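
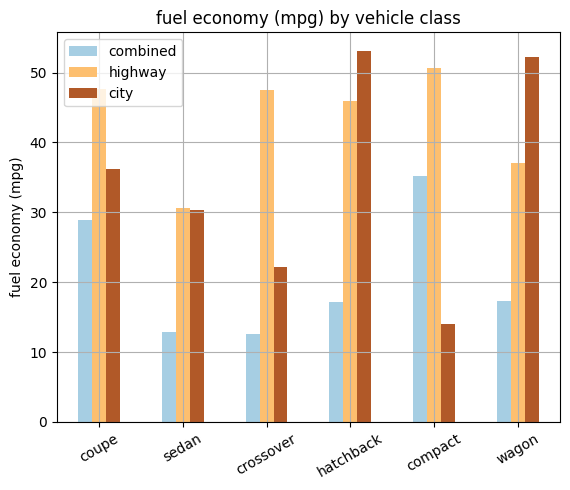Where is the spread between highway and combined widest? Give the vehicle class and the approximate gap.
crossover: highway ≈ 50, combined ≈ 15 → gap ≈ 35. Next-largest (hatchback) is only ≈ 30.

crossover, ≈ 35 mpg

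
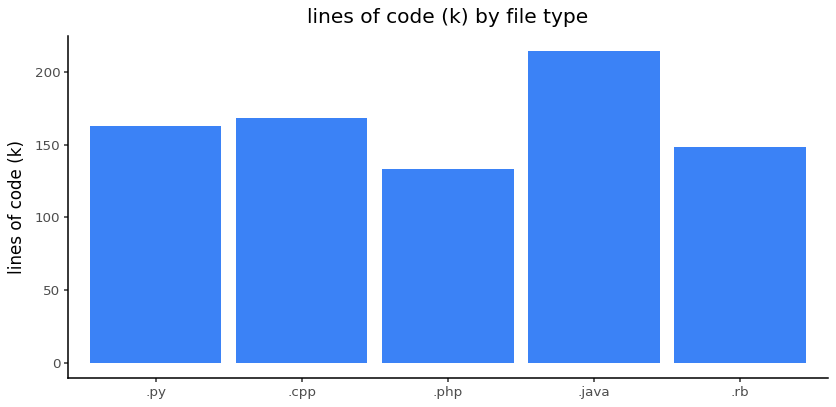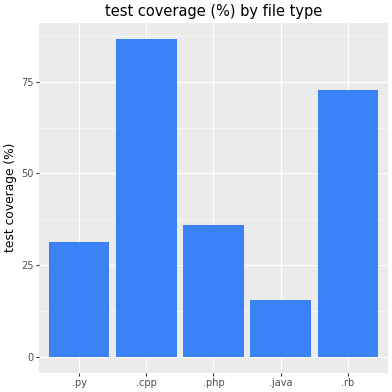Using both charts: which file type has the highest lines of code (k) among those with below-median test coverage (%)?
.java

Chart 2 median test coverage (%) ≈ 40; below-median file types: .py, .java. Among those, .java has the highest lines of code (k) (≈ 220).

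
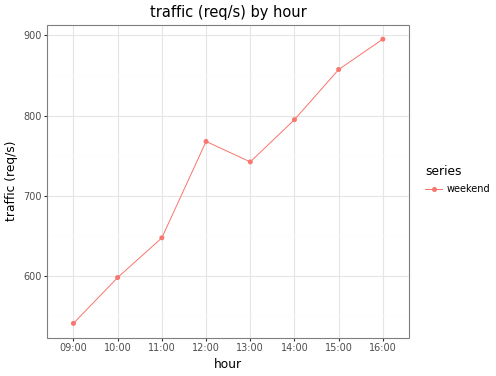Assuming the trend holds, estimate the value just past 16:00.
≈ 950

Last three: 800, 850, 900 → slope ≈ 50/step → next ≈ 950.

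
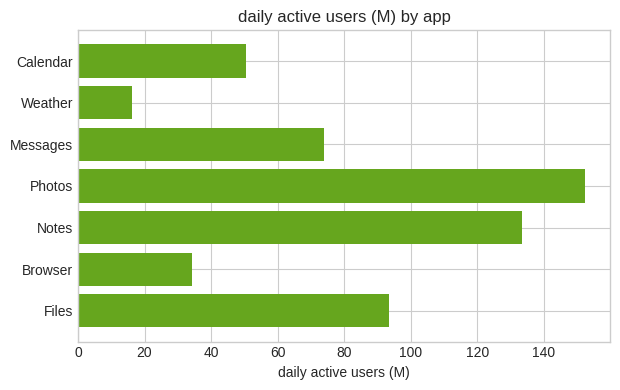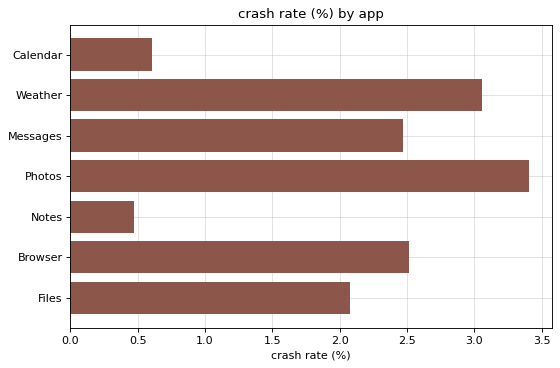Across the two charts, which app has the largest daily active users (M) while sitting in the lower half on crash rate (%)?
Chart 2 median crash rate (%) ≈ 2.5; below-median apps: Calendar, Notes, Files. Among those, Notes has the highest daily active users (M) (≈ 140).

Notes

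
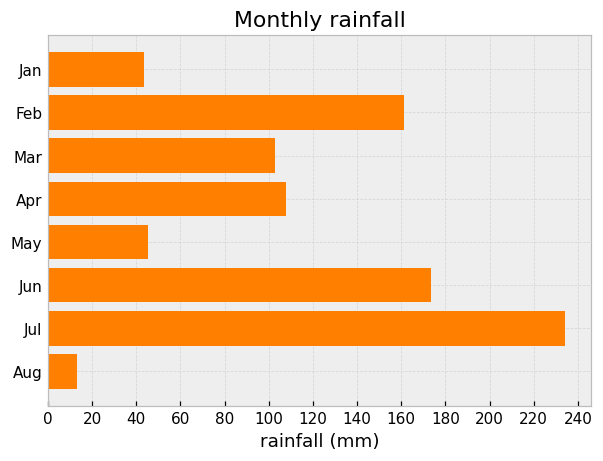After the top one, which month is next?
Top 3: Jul ≈ 240, Jun ≈ 180, Feb ≈ 160.

Jun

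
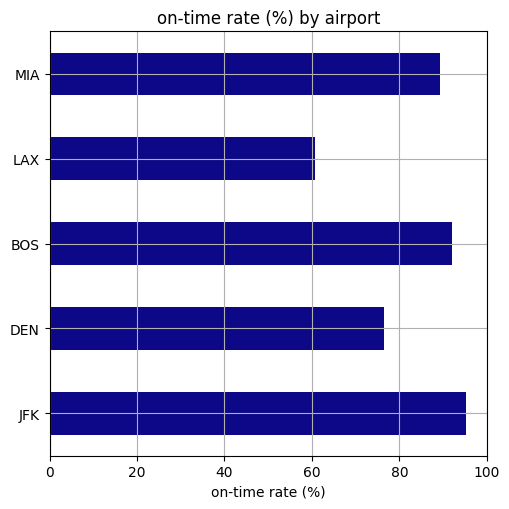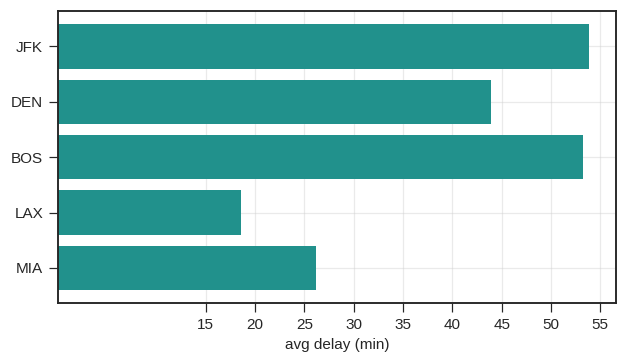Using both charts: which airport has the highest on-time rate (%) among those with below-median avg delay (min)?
MIA

Chart 2 median avg delay (min) ≈ 45; below-median airports: LAX, MIA. Among those, MIA has the highest on-time rate (%) (≈ 90).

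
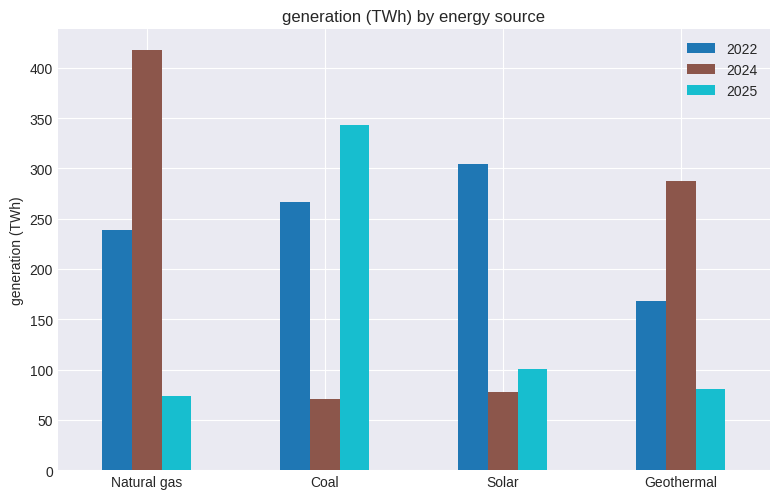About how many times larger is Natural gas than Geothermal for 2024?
Natural gas ≈ 400, Geothermal ≈ 300; 400/300 ≈ 1.33.

≈ 1.33×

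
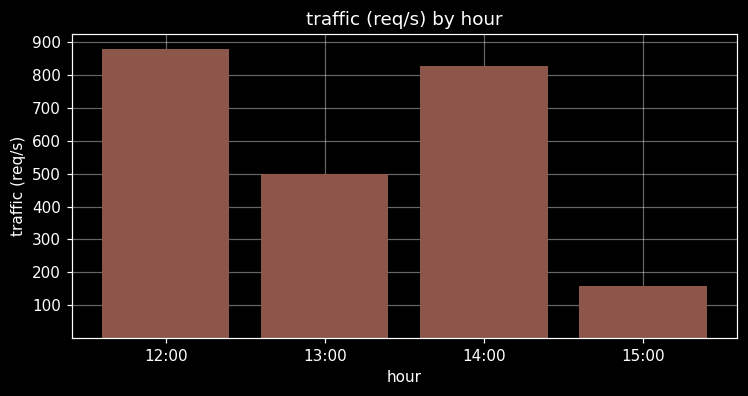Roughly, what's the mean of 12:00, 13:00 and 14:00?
(900 + 500 + 800) / 3 ≈ 733.

≈ 733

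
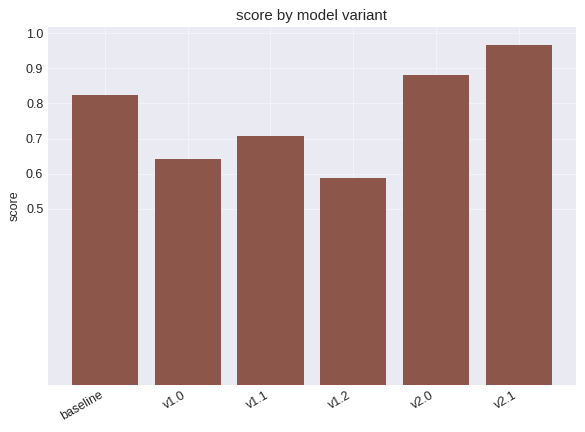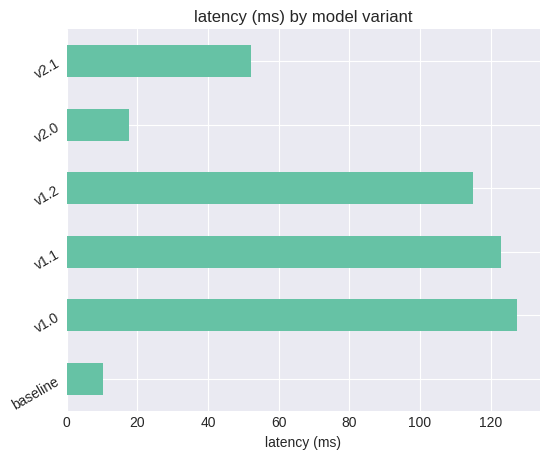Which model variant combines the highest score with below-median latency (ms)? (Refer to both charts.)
v2.1

Chart 2 median latency (ms) ≈ 80; below-median model variants: baseline, v2.0, v2.1. Among those, v2.1 has the highest score (≈ 1).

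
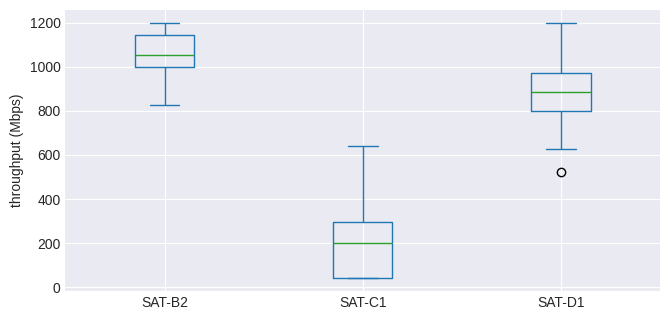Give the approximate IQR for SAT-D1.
Q3 ≈ 1000, Q1 ≈ 800; IQR ≈ 200.

≈ 200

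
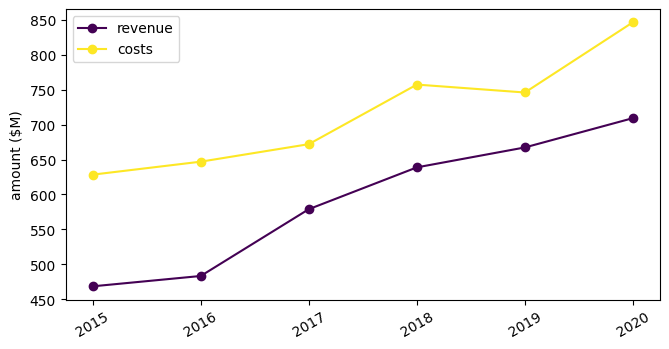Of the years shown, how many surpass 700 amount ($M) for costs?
3

Above 700: 2018, 2019, 2020.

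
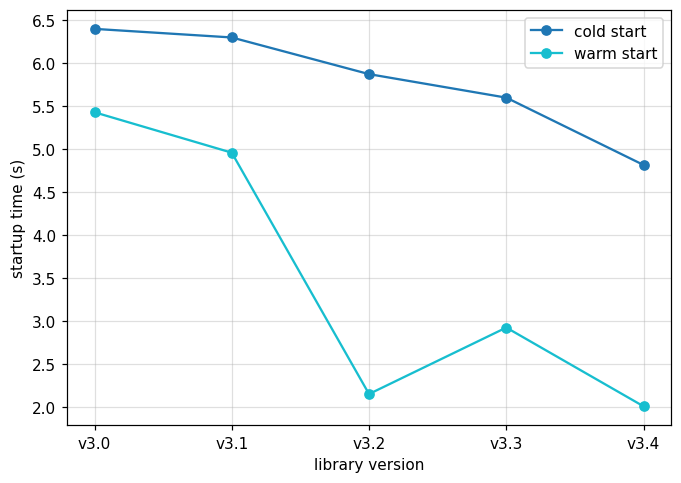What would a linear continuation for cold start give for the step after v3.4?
Last three: 6.0, 5.5, 5.0 → slope ≈ -0.5/step → next ≈ 4.5.

≈ 4.5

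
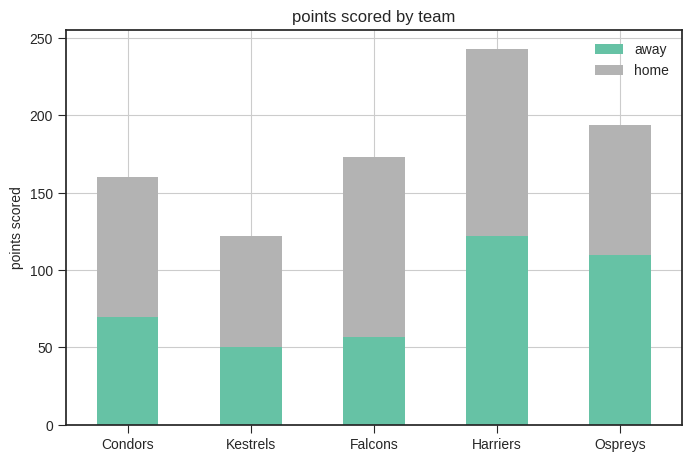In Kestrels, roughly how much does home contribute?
home top ≈ 125, bottom ≈ 50; segment ≈ 75.

≈ 75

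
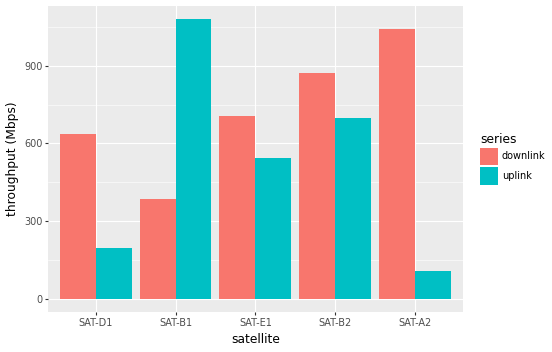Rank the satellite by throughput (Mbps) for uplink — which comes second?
SAT-B2

Top 3 for uplink: SAT-B1 ≈ 1100, SAT-B2 ≈ 700, SAT-E1 ≈ 500.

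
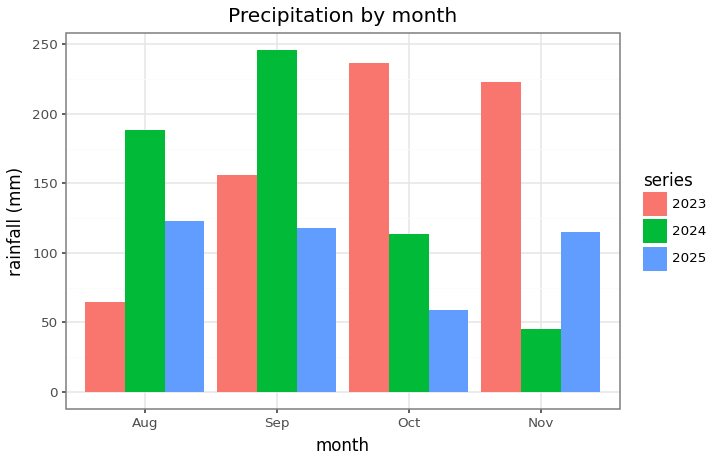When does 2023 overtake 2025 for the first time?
Sep

Aug: 2023 ≈ 75 vs 2025 ≈ 125 (not yet); Sep: 2023 ≈ 150 vs 2025 ≈ 125 (first crossover).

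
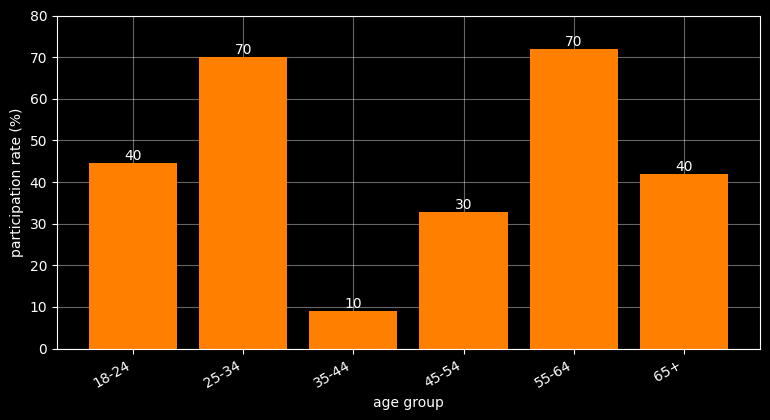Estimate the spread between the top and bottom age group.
≈ 60

Max 55-64 ≈ 70, min 35-44 ≈ 10; range ≈ 60.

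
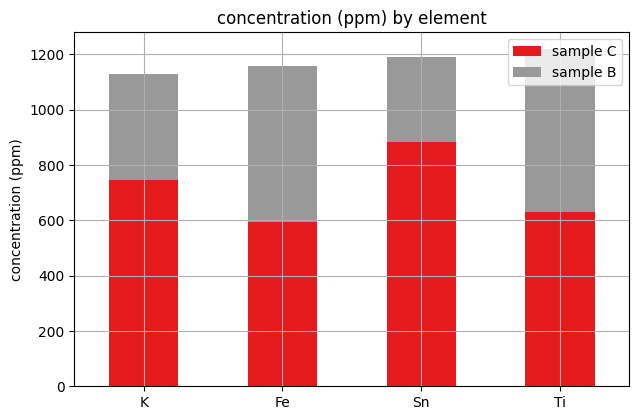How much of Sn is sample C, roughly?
sample C top ≈ 800, bottom ≈ 0; segment ≈ 800.

≈ 800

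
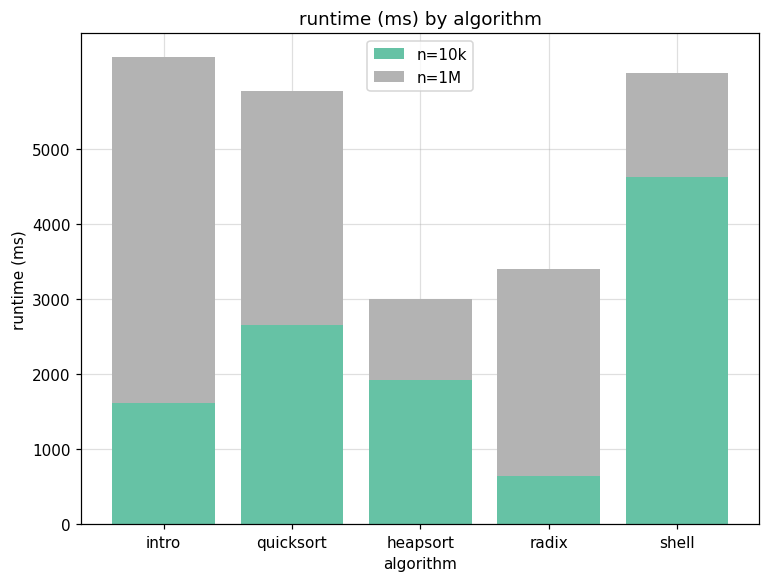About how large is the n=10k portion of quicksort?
≈ 3000

n=10k top ≈ 3000, bottom ≈ 0; segment ≈ 3000.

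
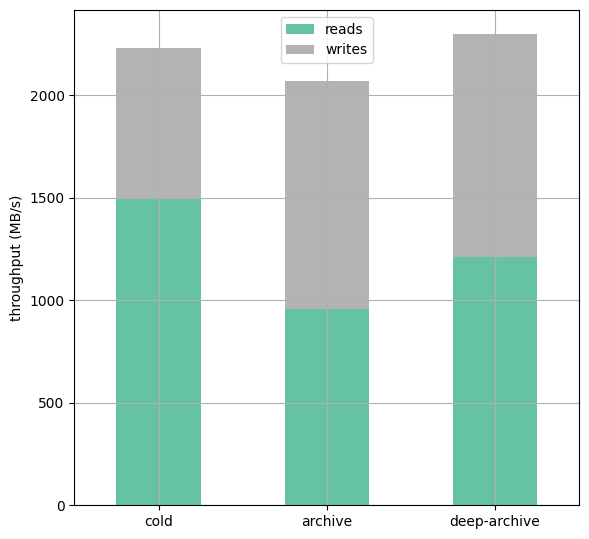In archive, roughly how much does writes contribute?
writes top ≈ 2000, bottom ≈ 1000; segment ≈ 1000.

≈ 1000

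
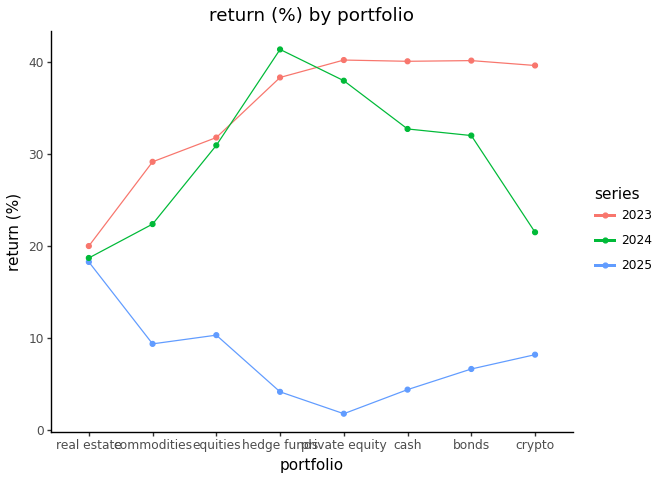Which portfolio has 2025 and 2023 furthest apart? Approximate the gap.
private equity, ≈ 40 %

private equity: 2025 ≈ 0, 2023 ≈ 40 → gap ≈ 40. Next-largest (cash) is only ≈ 35.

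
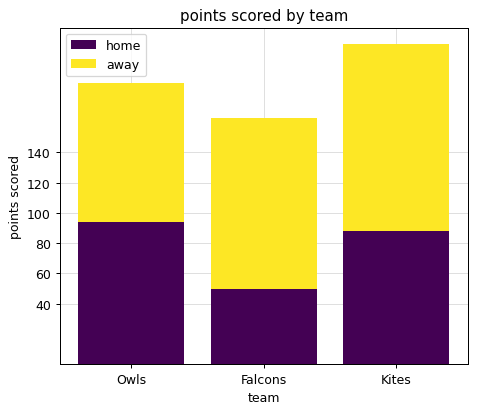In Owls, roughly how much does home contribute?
home top ≈ 100, bottom ≈ 0; segment ≈ 100.

≈ 100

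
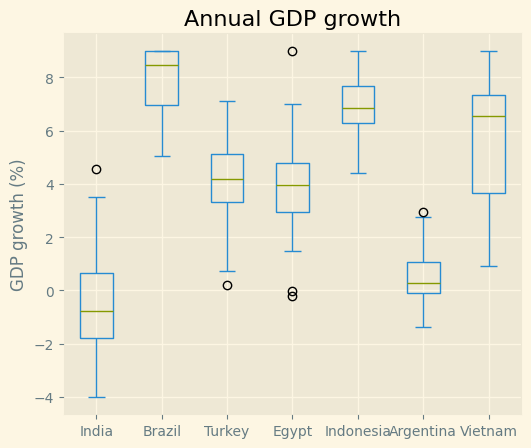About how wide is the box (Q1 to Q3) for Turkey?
Q3 ≈ 5, Q1 ≈ 3; IQR ≈ 2.

≈ 2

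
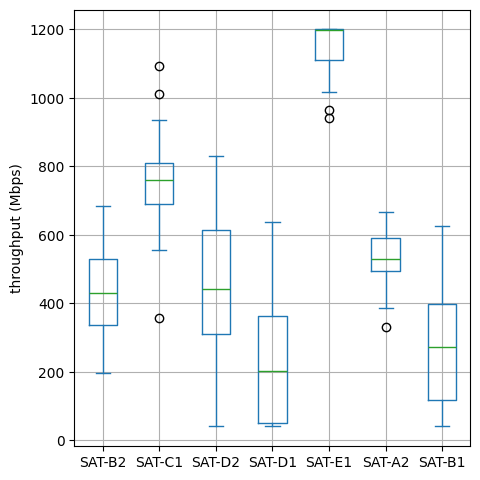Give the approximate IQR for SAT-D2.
≈ 300

Q3 ≈ 600, Q1 ≈ 300; IQR ≈ 300.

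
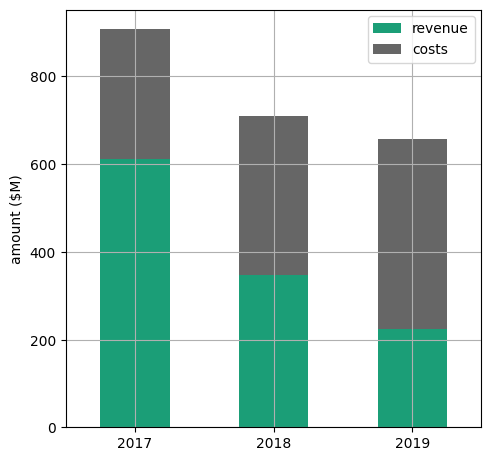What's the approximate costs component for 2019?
costs top ≈ 700, bottom ≈ 200; segment ≈ 500.

≈ 500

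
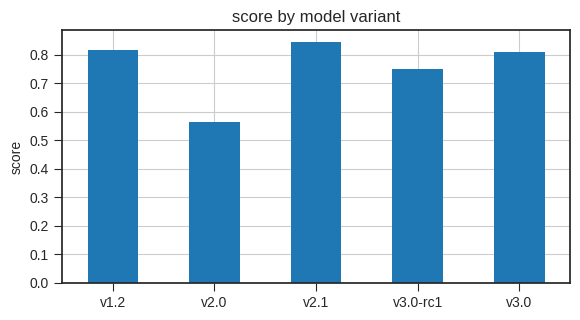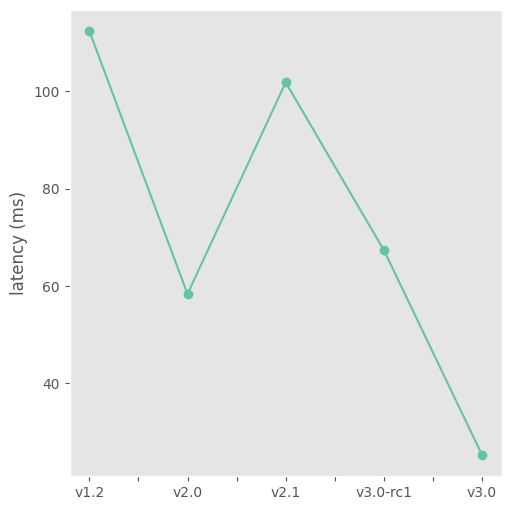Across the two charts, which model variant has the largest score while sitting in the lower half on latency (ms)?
Chart 2 median latency (ms) ≈ 60; below-median model variants: v2.0, v3.0. Among those, v3.0 has the highest score (≈ 0.8).

v3.0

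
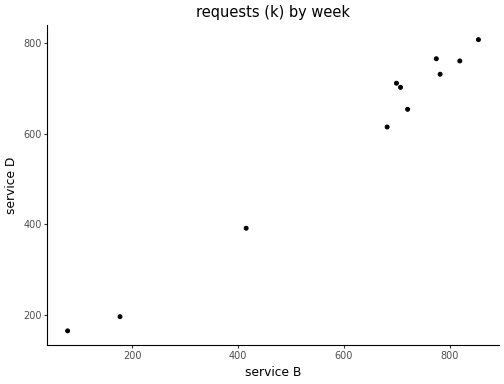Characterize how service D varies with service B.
positive, strong

Points are positively correlated; strong (|r| ≈ 1.0).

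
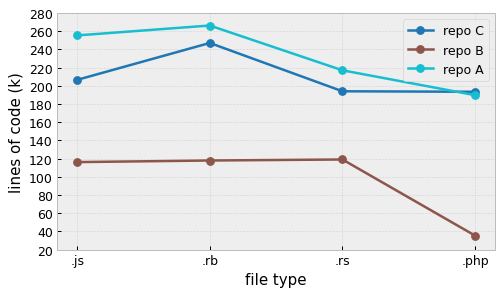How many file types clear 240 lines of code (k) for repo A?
2

Above 240: .js, .rb.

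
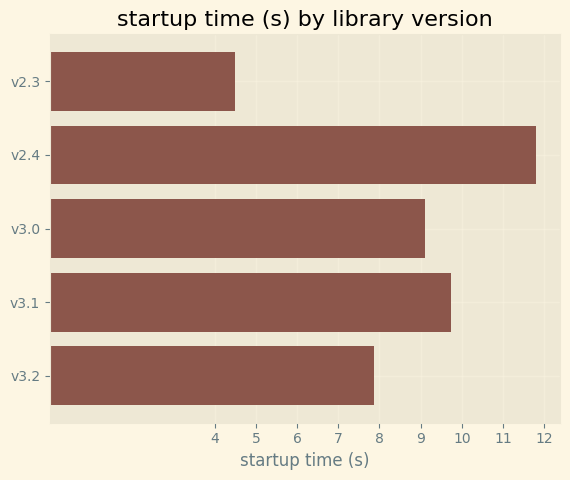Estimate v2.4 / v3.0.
v2.4 ≈ 12, v3.0 ≈ 9; 12/9 ≈ 1.33.

≈ 1.33×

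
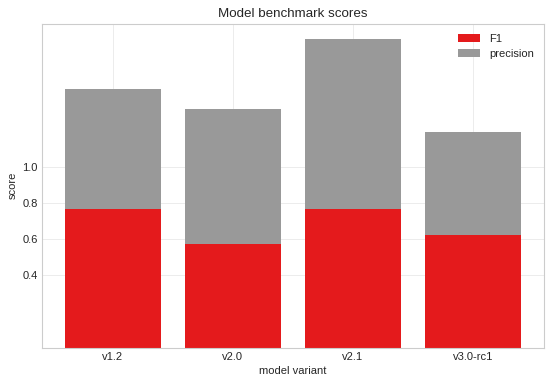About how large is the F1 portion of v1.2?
≈ 0.8

F1 top ≈ 0.8, bottom ≈ 0.0; segment ≈ 0.8.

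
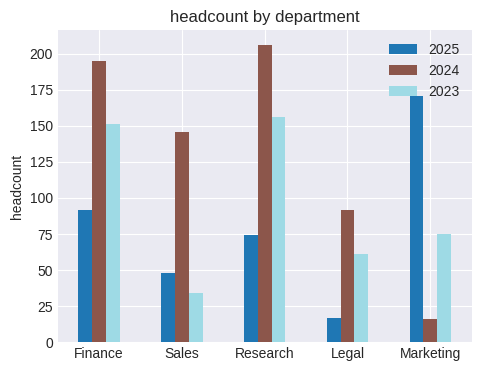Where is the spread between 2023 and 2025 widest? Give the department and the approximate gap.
Marketing: 2023 ≈ 80, 2025 ≈ 180 → gap ≈ 100. Next-largest (Research) is only ≈ 80.

Marketing, ≈ 100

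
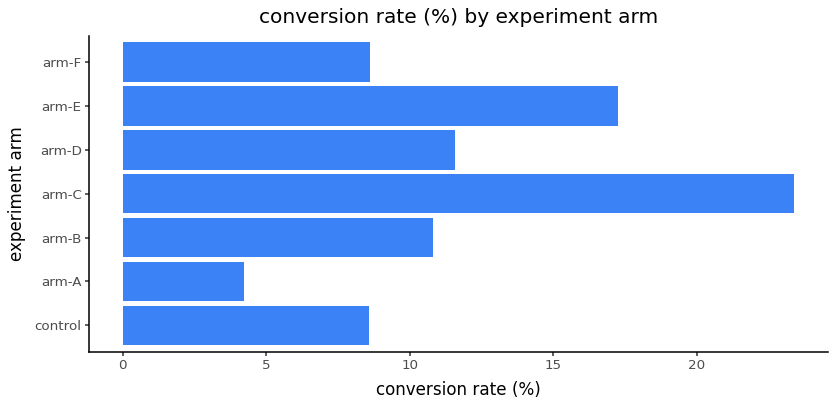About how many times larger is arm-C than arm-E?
≈ 1.33×

arm-C ≈ 24, arm-E ≈ 18; 24/18 ≈ 1.33.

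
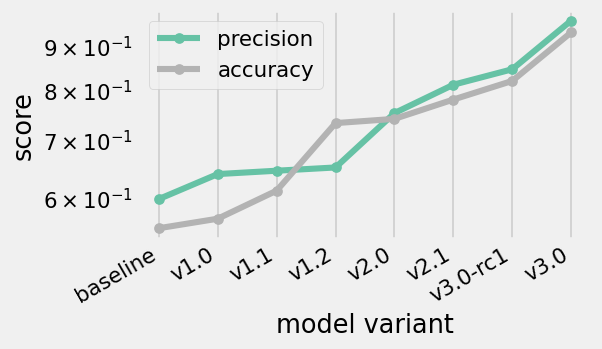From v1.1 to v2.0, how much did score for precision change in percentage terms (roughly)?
≈ +15.4%

v1.1 ≈ 0.65, v2.0 ≈ 0.75; (0.75 − 0.65) / 0.65 ≈ +15.4%.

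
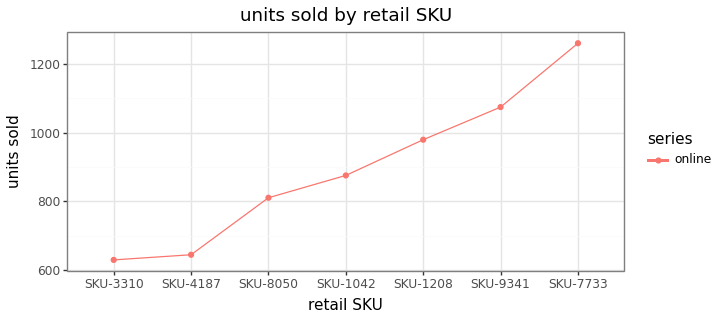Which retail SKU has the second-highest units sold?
Top 3: SKU-7733 ≈ 1300, SKU-9341 ≈ 1100, SKU-1208 ≈ 1000.

SKU-9341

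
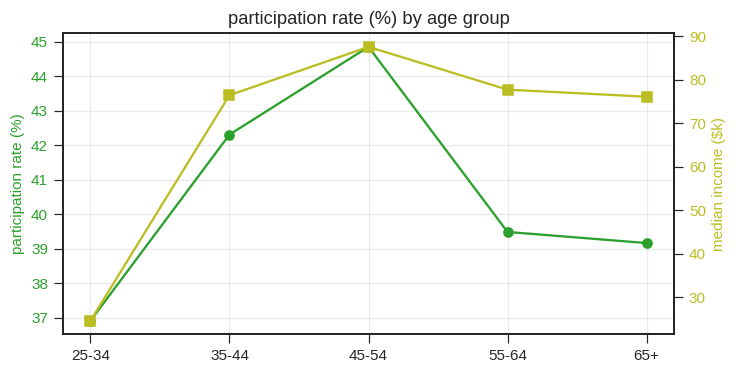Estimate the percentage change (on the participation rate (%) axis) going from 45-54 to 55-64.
≈ -13.3%

45-54 ≈ 45, 55-64 ≈ 39; (39 − 45) / 45 ≈ -13.3%.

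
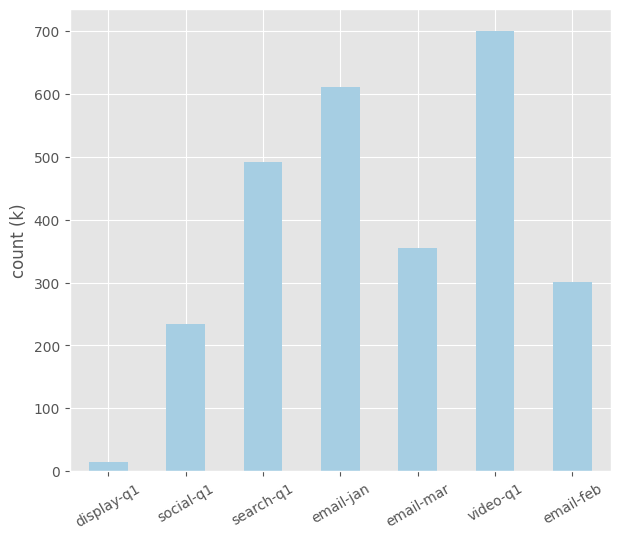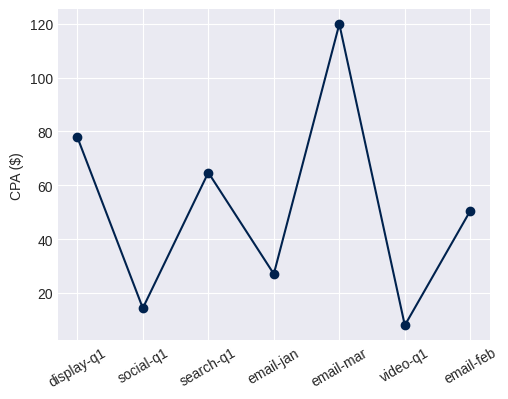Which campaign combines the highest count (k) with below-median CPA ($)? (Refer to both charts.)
video-q1

Chart 2 median CPA ($) ≈ 60; below-median campaigns: social-q1, email-jan, video-q1. Among those, video-q1 has the highest count (k) (≈ 700).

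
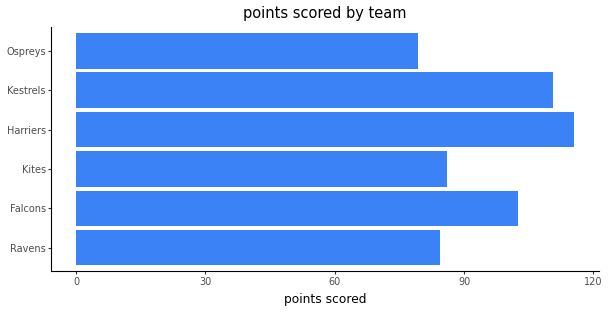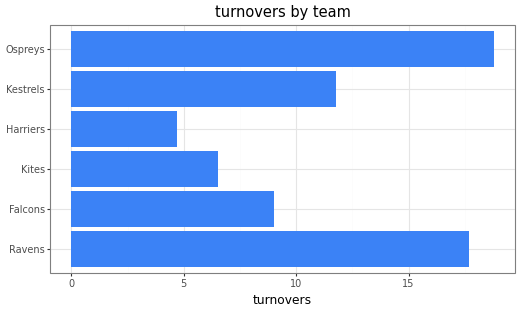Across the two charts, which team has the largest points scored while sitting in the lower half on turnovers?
Chart 2 median turnovers ≈ 10; below-median teams: Falcons, Kites, Harriers. Among those, Harriers has the highest points scored (≈ 120).

Harriers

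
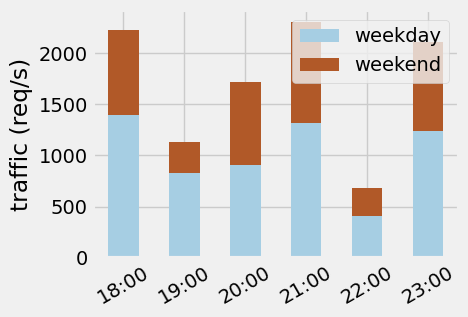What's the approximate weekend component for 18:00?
weekend top ≈ 2200, bottom ≈ 1400; segment ≈ 800.

≈ 800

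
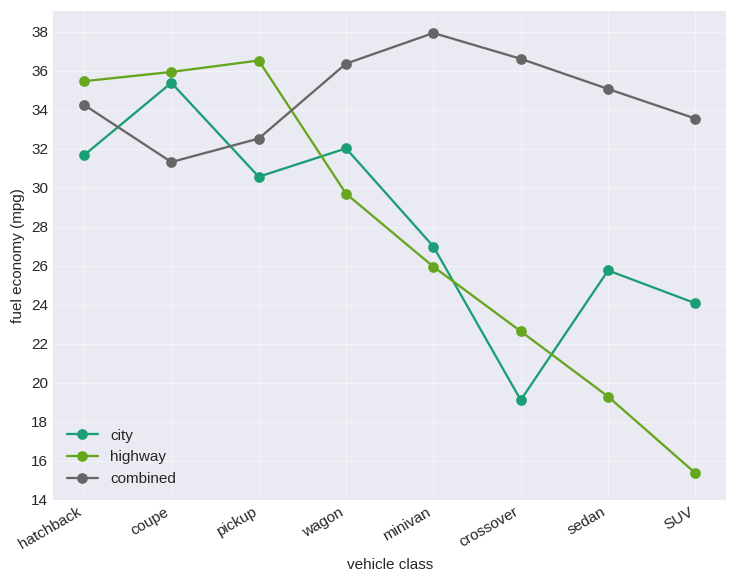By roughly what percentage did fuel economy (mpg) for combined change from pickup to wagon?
pickup ≈ 32, wagon ≈ 36; (36 − 32) / 32 ≈ +12.5%.

≈ +12.5%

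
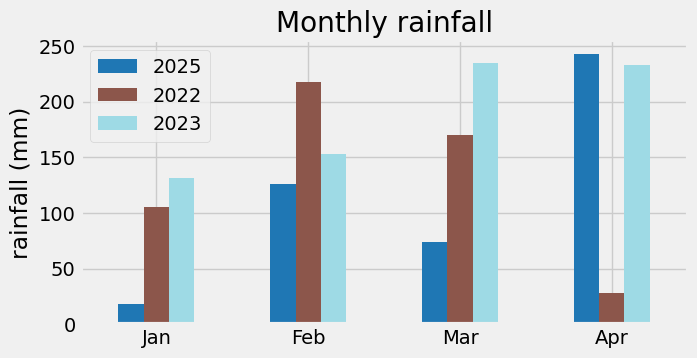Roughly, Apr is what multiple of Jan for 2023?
Apr ≈ 225, Jan ≈ 125; 225/125 ≈ 1.8.

≈ 1.8×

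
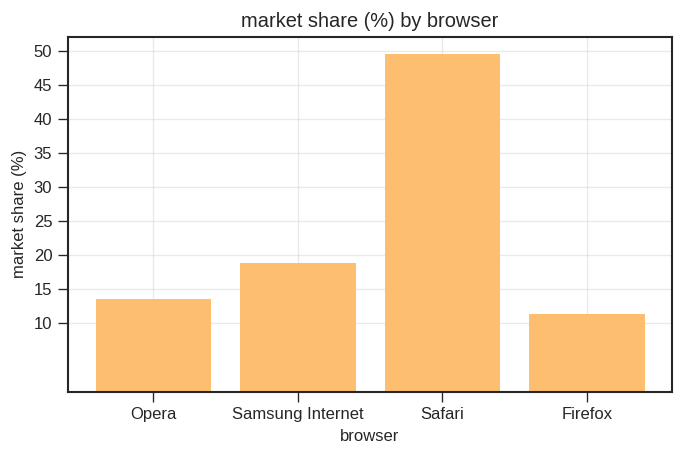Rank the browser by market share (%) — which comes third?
Opera

Top 4: Safari ≈ 50, Samsung Internet ≈ 20, Opera ≈ 15, Firefox ≈ 10.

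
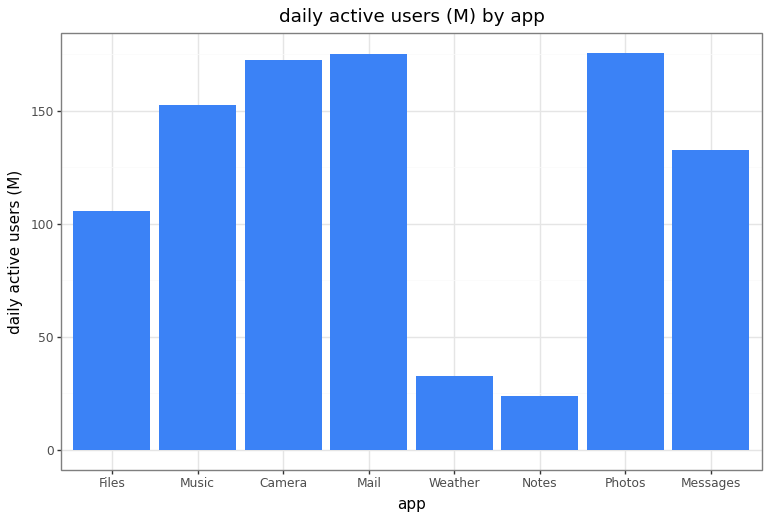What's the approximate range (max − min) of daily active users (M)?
Max Photos ≈ 180, min Notes ≈ 20; range ≈ 160.

≈ 160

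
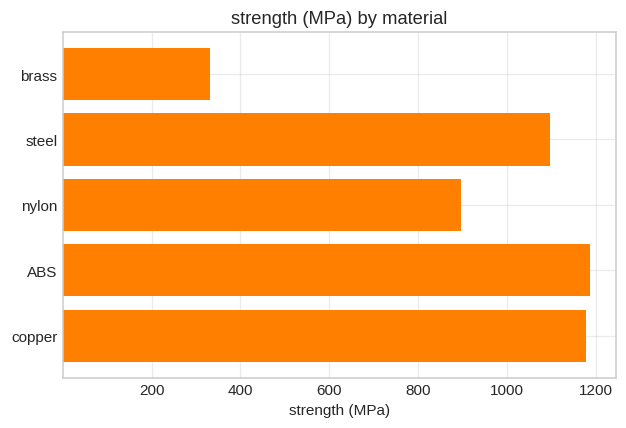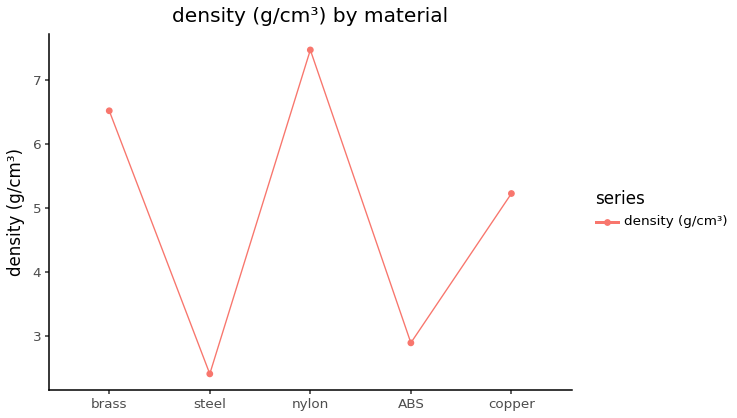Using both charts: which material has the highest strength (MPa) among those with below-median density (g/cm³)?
Chart 2 median density (g/cm³) ≈ 5; below-median materials: steel, ABS. Among those, ABS has the highest strength (MPa) (≈ 1200).

ABS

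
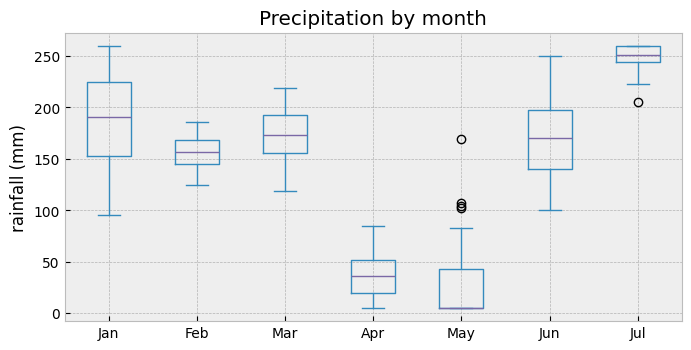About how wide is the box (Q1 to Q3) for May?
Q3 ≈ 40, Q1 ≈ 0; IQR ≈ 40.

≈ 40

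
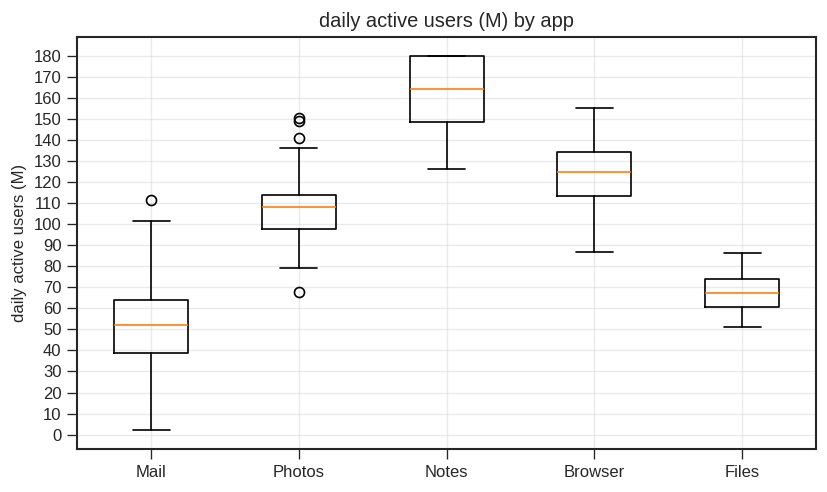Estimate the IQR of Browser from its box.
Q3 ≈ 130, Q1 ≈ 110; IQR ≈ 20.

≈ 20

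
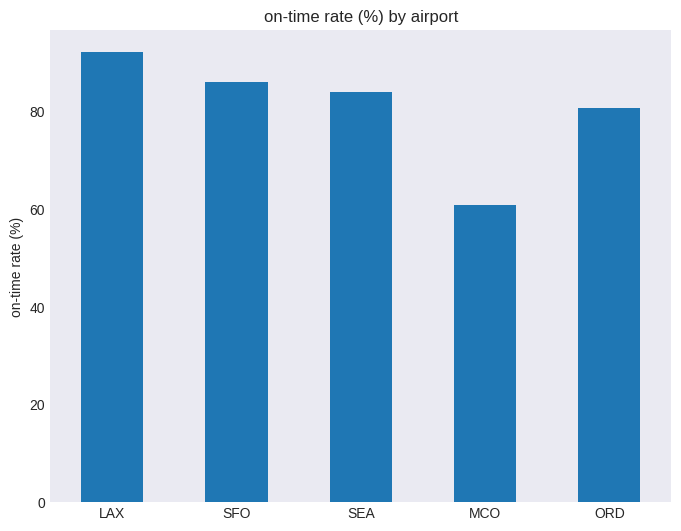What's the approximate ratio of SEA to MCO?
SEA ≈ 80, MCO ≈ 60; 80/60 ≈ 1.33.

≈ 1.33×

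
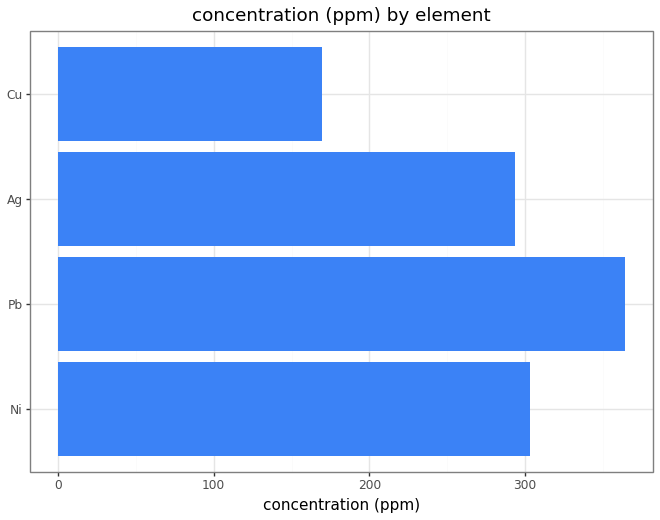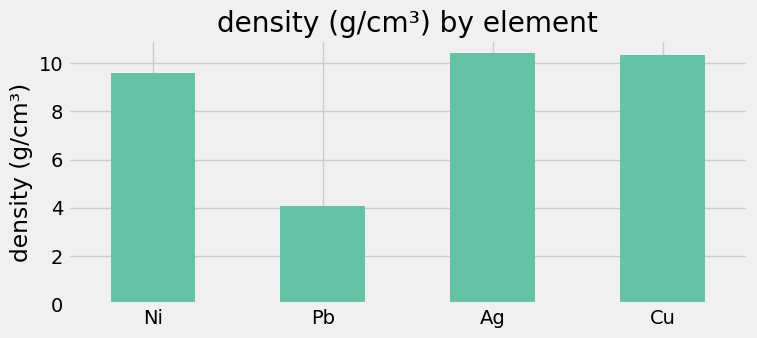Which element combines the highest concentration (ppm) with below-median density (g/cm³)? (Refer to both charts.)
Pb

Chart 2 median density (g/cm³) ≈ 10; below-median elements: Ni, Pb. Among those, Pb has the highest concentration (ppm) (≈ 350).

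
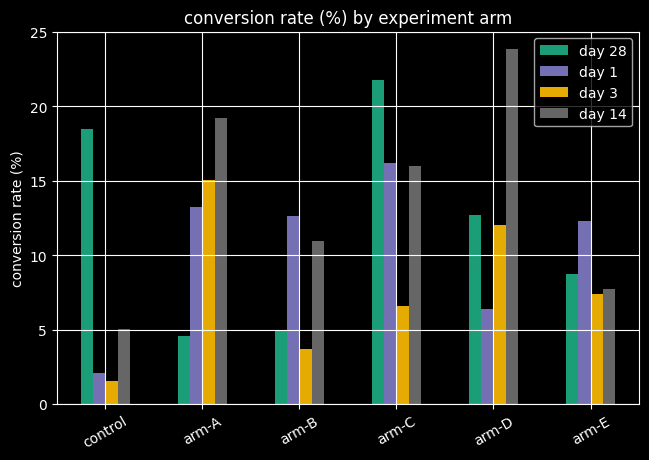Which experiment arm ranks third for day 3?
arm-E

Top 4 for day 3: arm-A ≈ 16, arm-D ≈ 12, arm-E ≈ 8, arm-C ≈ 6.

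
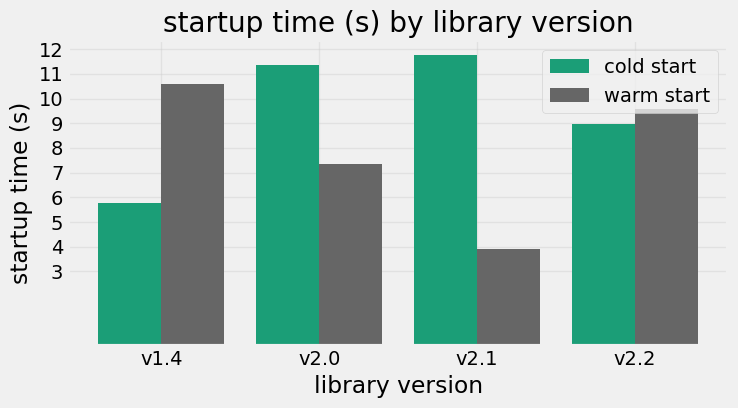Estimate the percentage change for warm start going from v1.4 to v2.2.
≈ -9.1%

v1.4 ≈ 11, v2.2 ≈ 10; (10 − 11) / 11 ≈ -9.1%.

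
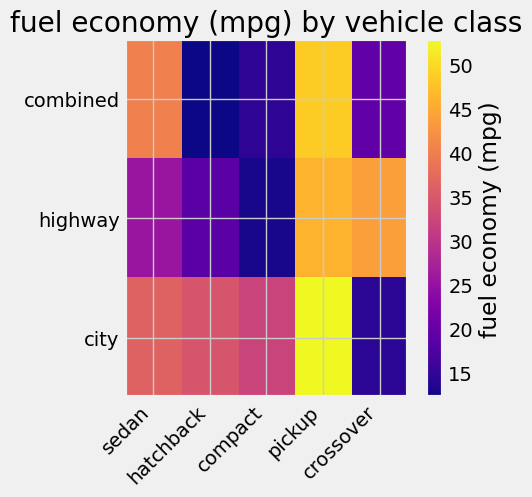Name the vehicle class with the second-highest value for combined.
sedan

Top 3 for combined: pickup ≈ 50, sedan ≈ 40, crossover ≈ 20.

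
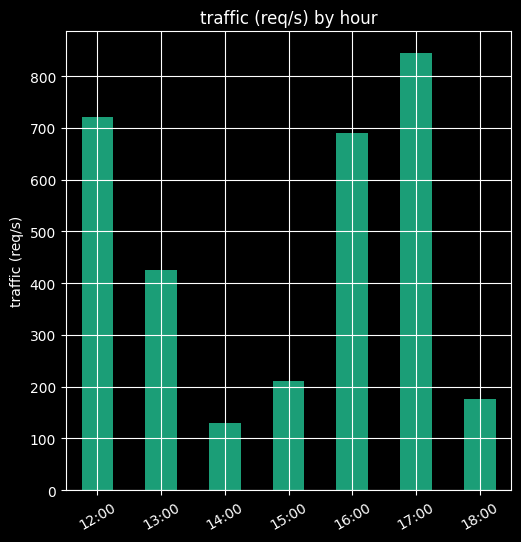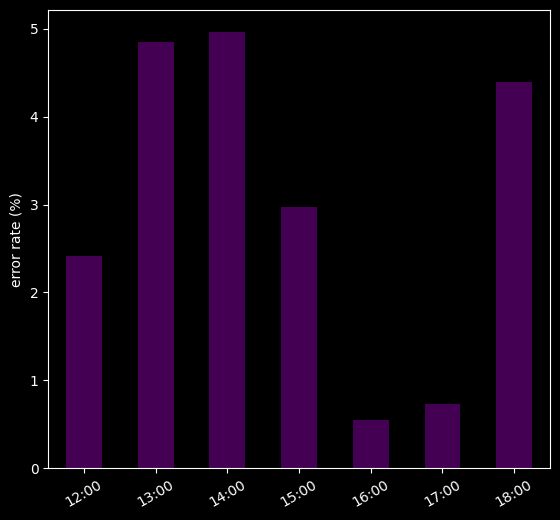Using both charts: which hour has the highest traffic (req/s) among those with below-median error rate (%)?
Chart 2 median error rate (%) ≈ 3; below-median hours: 12:00, 16:00, 17:00. Among those, 17:00 has the highest traffic (req/s) (≈ 800).

17:00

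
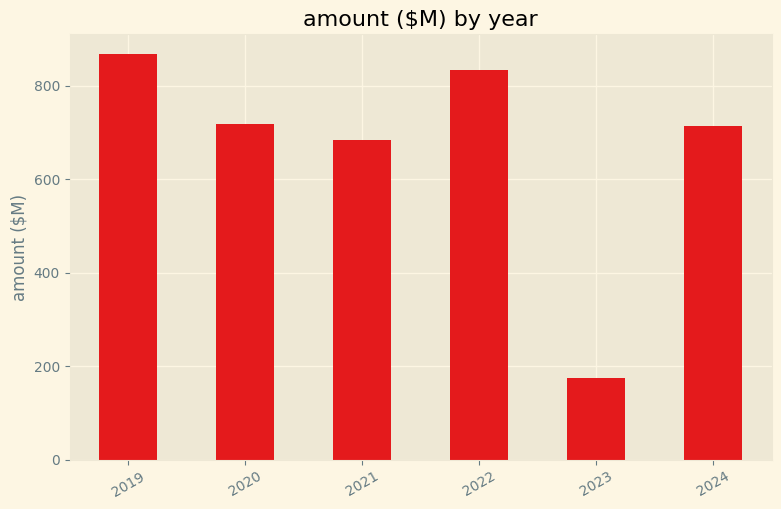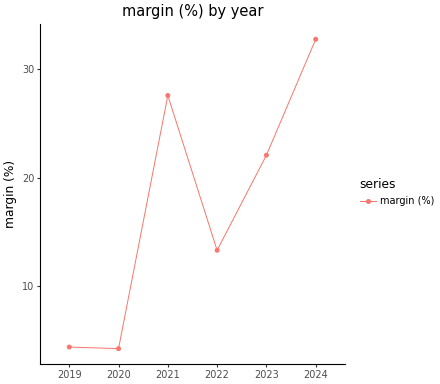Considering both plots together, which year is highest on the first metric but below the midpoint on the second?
2019

Chart 2 median margin (%) ≈ 20; below-median years: 2019, 2020, 2022. Among those, 2019 has the highest amount ($M) (≈ 900).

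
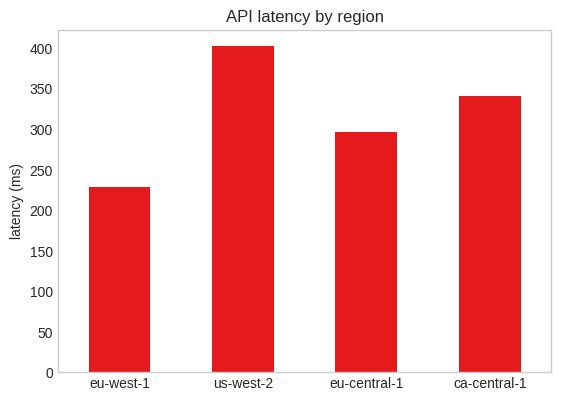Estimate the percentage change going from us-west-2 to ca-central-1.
us-west-2 ≈ 400, ca-central-1 ≈ 350; (350 − 400) / 400 ≈ -12.5%.

≈ -12.5%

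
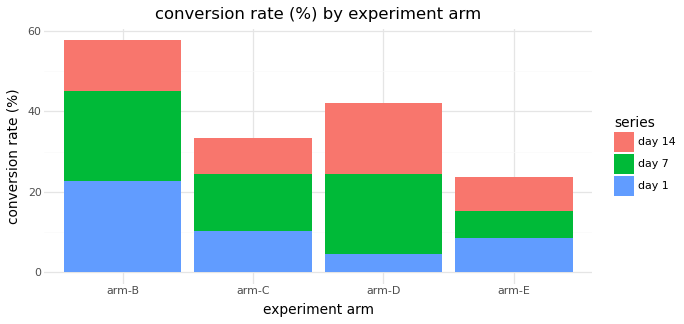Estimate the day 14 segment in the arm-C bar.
day 14 top ≈ 35, bottom ≈ 25; segment ≈ 10.

≈ 10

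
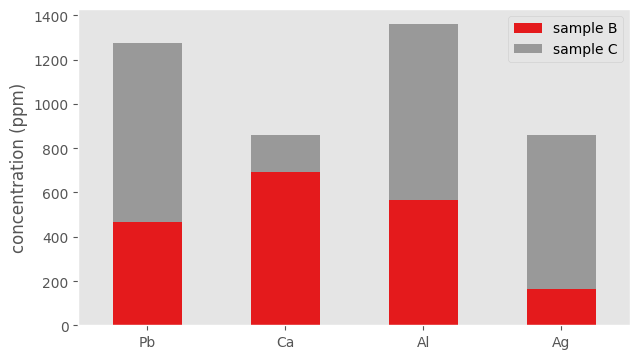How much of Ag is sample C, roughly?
sample C top ≈ 800, bottom ≈ 200; segment ≈ 600.

≈ 600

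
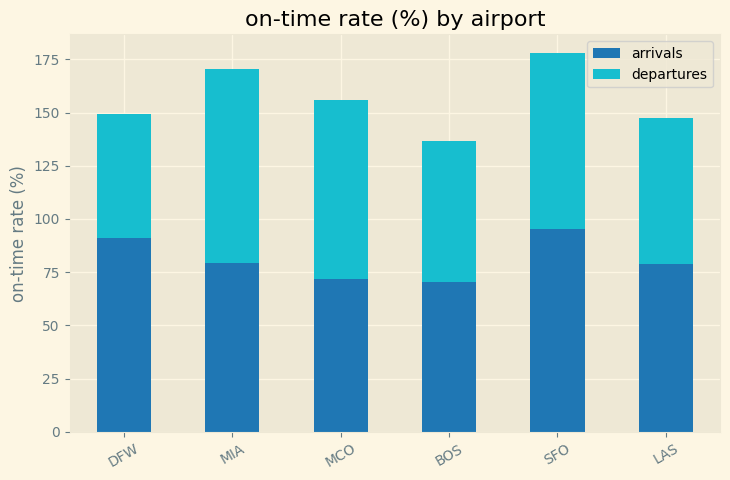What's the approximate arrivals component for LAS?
arrivals top ≈ 80, bottom ≈ 0; segment ≈ 80.

≈ 80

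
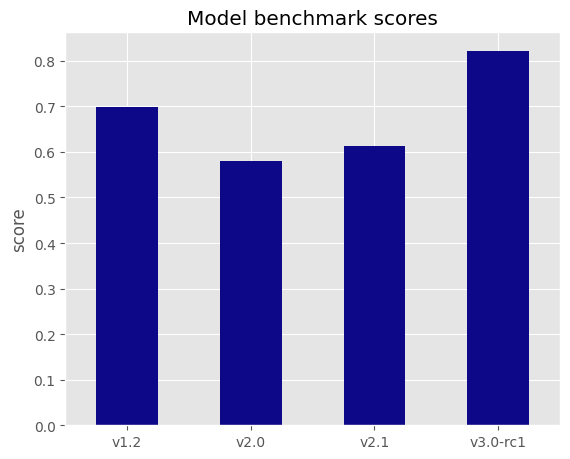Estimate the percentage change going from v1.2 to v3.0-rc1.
≈ +14.3%

v1.2 ≈ 0.7, v3.0-rc1 ≈ 0.8; (0.8 − 0.7) / 0.7 ≈ +14.3%.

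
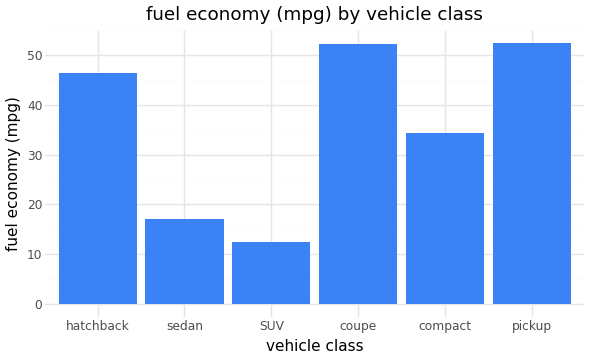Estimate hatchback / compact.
hatchback ≈ 45, compact ≈ 35; 45/35 ≈ 1.29.

≈ 1.29×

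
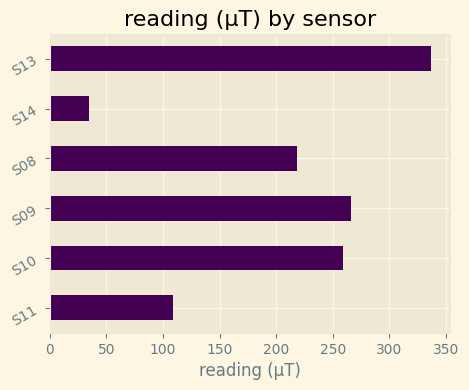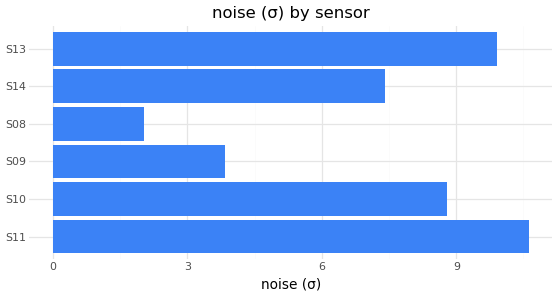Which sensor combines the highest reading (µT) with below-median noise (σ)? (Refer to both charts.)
Chart 2 median noise (σ) ≈ 8; below-median sensors: S09, S08, S14. Among those, S09 has the highest reading (µT) (≈ 250).

S09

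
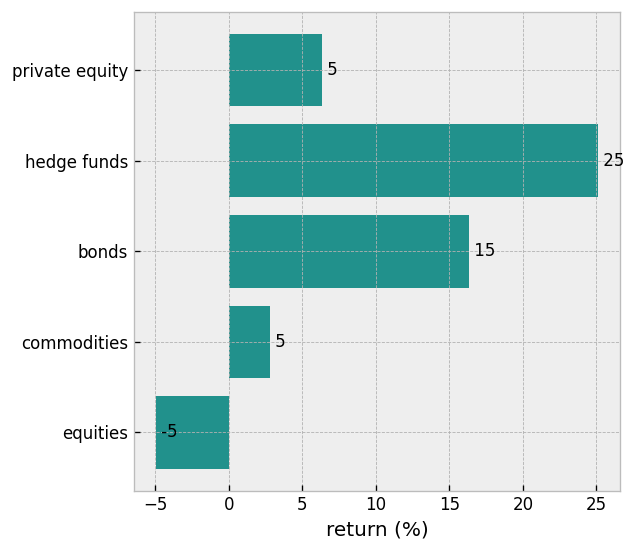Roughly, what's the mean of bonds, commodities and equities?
(15 + 5 + -5) / 3 ≈ 5.

≈ 5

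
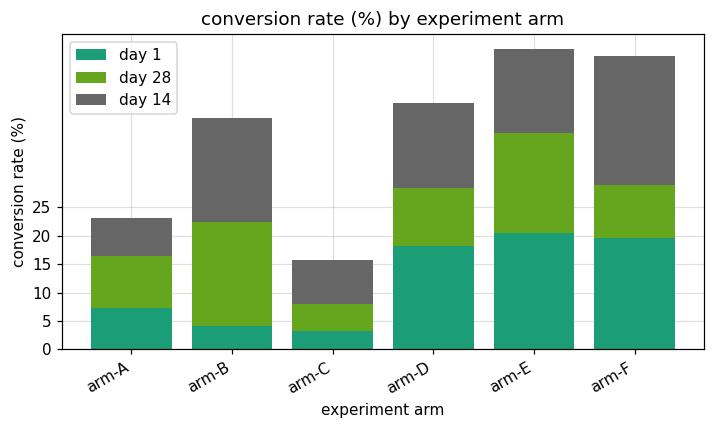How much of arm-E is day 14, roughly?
≈ 15

day 14 top ≈ 55, bottom ≈ 40; segment ≈ 15.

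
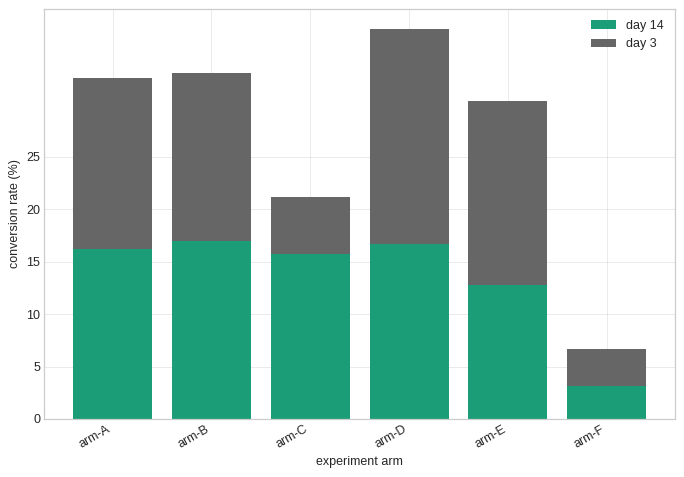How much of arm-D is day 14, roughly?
day 14 top ≈ 15, bottom ≈ 0; segment ≈ 15.

≈ 15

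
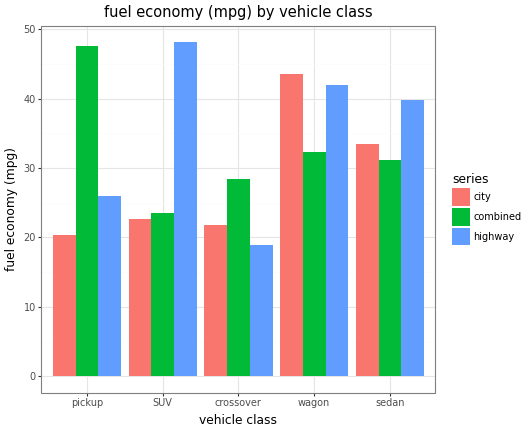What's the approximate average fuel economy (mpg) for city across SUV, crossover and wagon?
(25 + 20 + 45) / 3 ≈ 30.

≈ 30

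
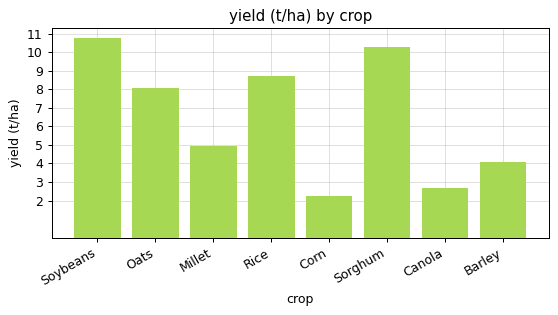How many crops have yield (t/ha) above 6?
Above 6: Soybeans, Oats, Rice, Sorghum.

4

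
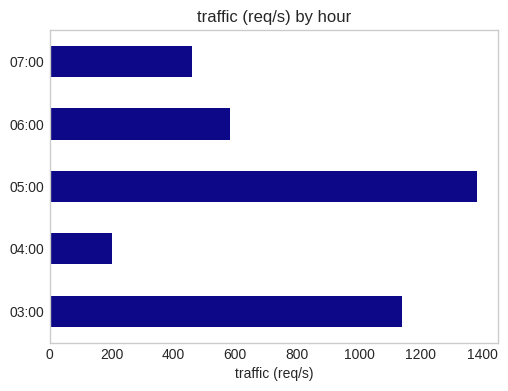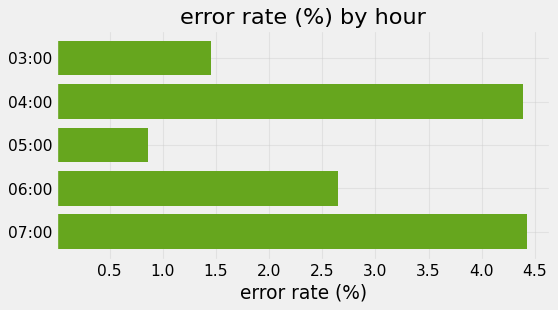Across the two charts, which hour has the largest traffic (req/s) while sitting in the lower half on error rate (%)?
Chart 2 median error rate (%) ≈ 2.5; below-median hours: 03:00, 05:00. Among those, 05:00 has the highest traffic (req/s) (≈ 1400).

05:00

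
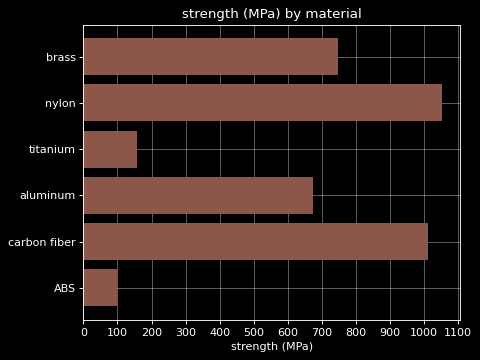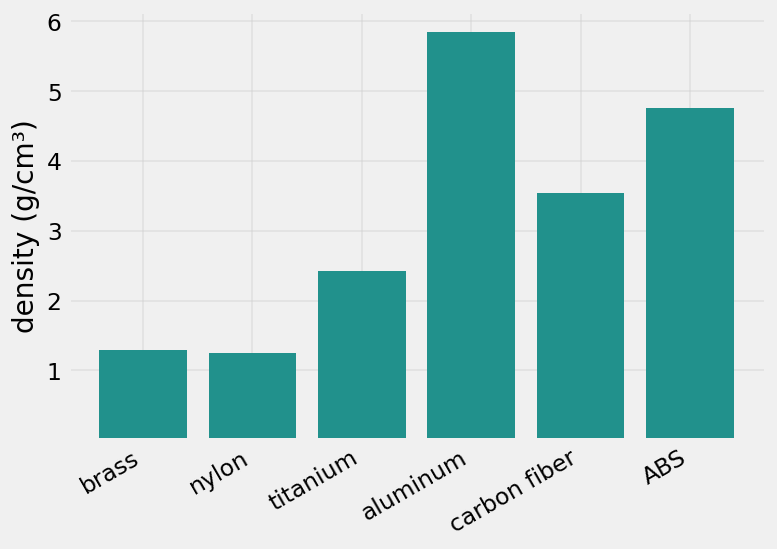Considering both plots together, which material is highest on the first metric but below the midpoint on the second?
nylon

Chart 2 median density (g/cm³) ≈ 3; below-median materials: brass, nylon, titanium. Among those, nylon has the highest strength (MPa) (≈ 1100).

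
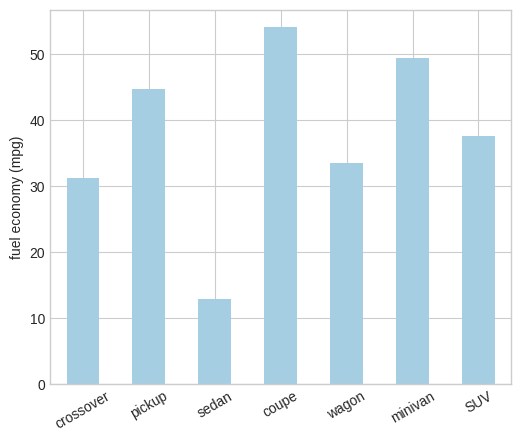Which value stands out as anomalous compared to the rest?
sedan ≈ 15; the rest sit between ≈ 30 and ≈ 55.

sedan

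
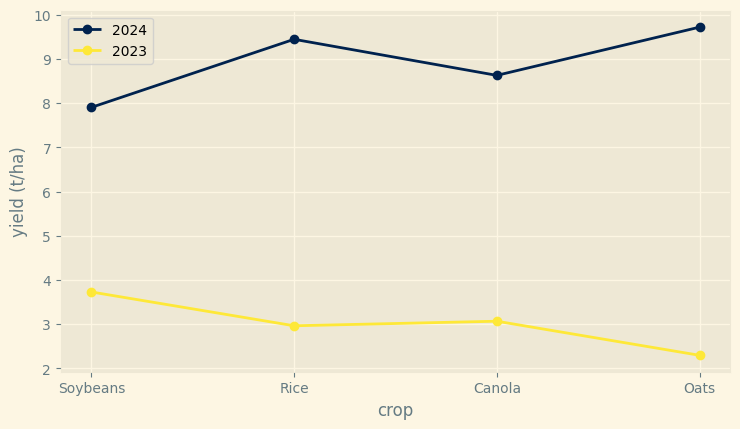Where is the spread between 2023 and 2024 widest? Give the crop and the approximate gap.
Oats: 2023 ≈ 2, 2024 ≈ 10 → gap ≈ 8. Next-largest (Rice) is only ≈ 6.

Oats, ≈ 8 t/ha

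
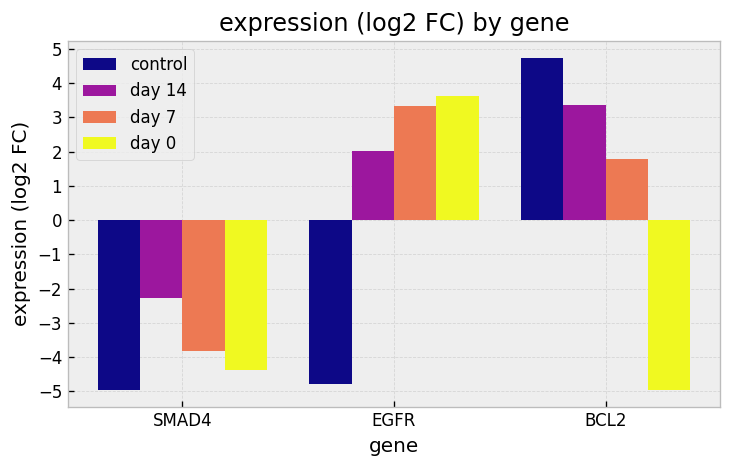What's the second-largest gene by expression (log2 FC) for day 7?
Top 3 for day 7: EGFR ≈ 3, BCL2 ≈ 2, SMAD4 ≈ -4.

BCL2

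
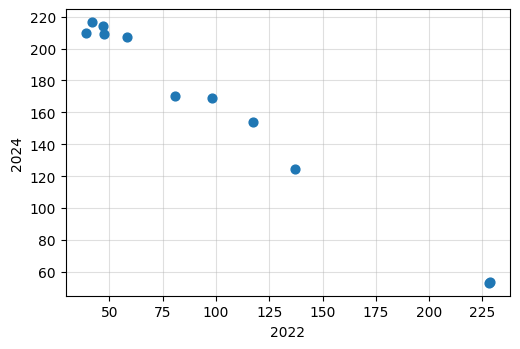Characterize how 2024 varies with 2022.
negative, strong

Points are negatively correlated; strong (|r| ≈ 1.0).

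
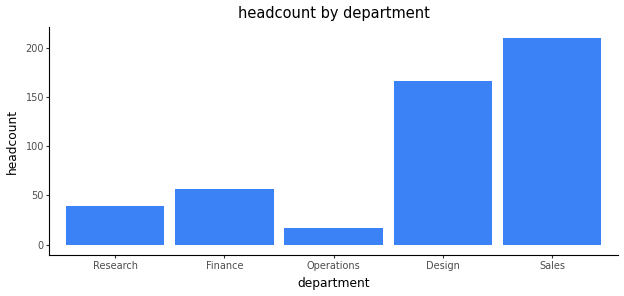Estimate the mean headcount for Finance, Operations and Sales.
≈ 93

(60 + 20 + 200) / 3 ≈ 93.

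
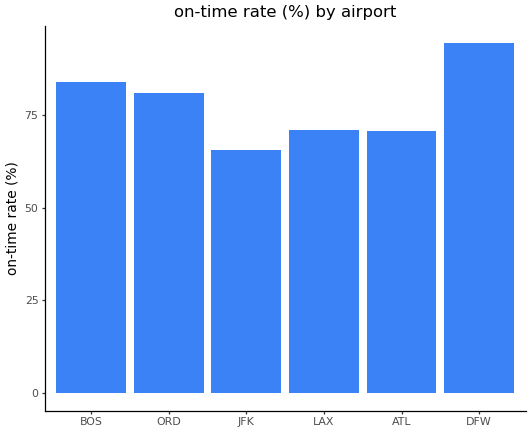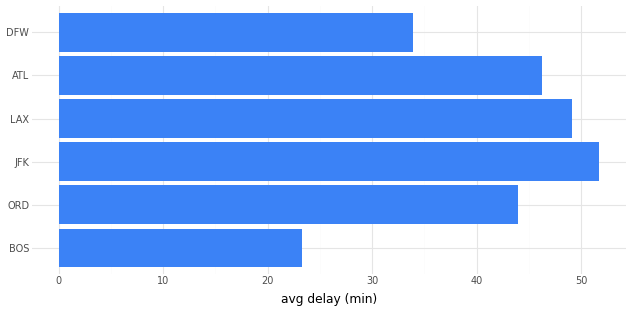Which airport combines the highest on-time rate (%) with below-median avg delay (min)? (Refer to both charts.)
Chart 2 median avg delay (min) ≈ 45; below-median airports: BOS, ORD, DFW. Among those, DFW has the highest on-time rate (%) (≈ 90).

DFW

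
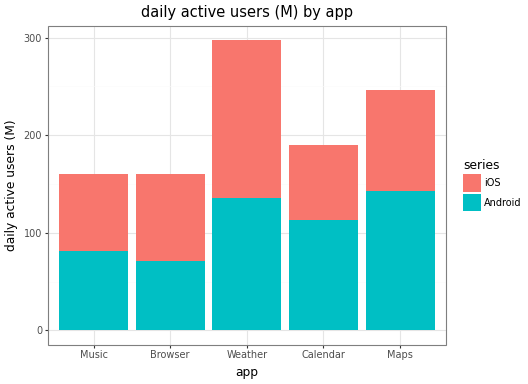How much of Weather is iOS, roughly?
≈ 175

iOS top ≈ 300, bottom ≈ 125; segment ≈ 175.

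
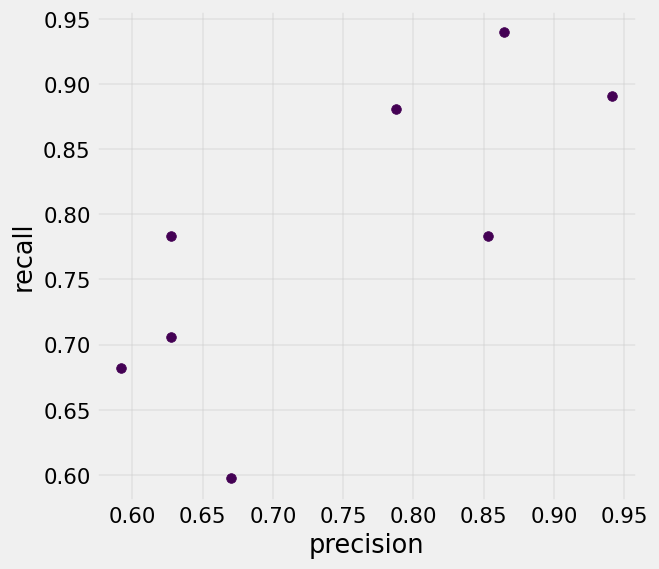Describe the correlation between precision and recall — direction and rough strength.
Points are positively correlated; strong (|r| ≈ 0.8).

positive, strong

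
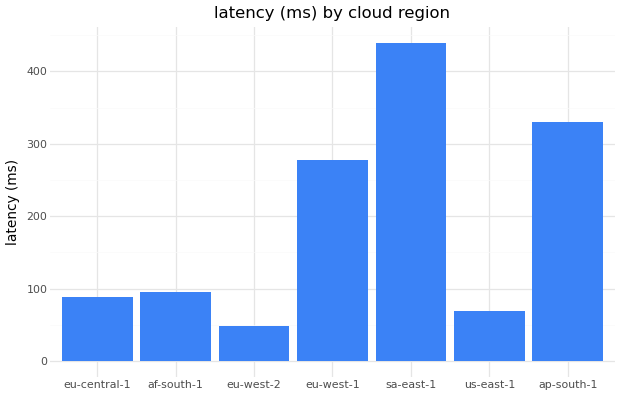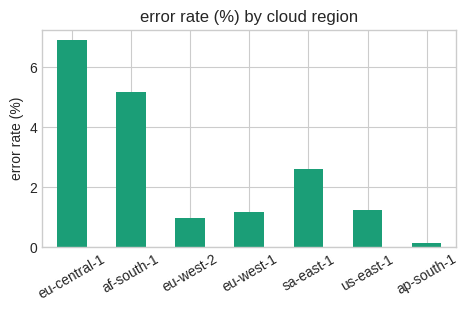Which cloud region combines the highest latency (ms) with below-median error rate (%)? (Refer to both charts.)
ap-south-1

Chart 2 median error rate (%) ≈ 1; below-median cloud regions: eu-west-2, eu-west-1, ap-south-1. Among those, ap-south-1 has the highest latency (ms) (≈ 350).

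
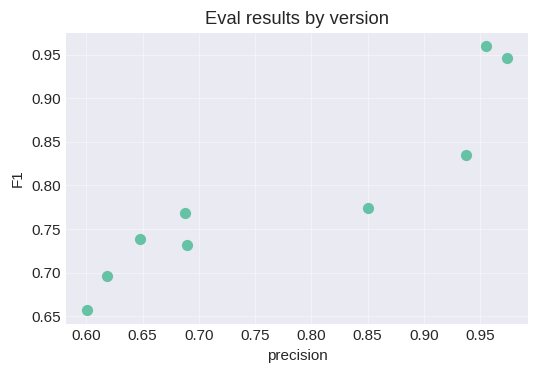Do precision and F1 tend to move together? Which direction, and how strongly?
positive, strong

Points are positively correlated; strong (|r| ≈ 0.9).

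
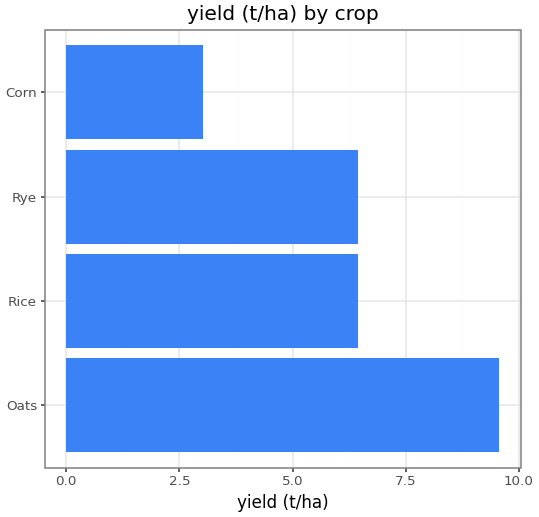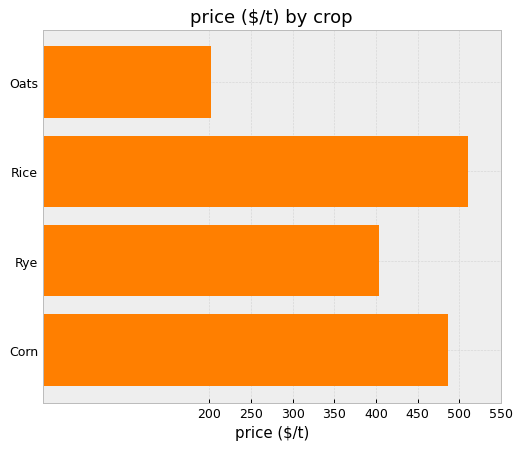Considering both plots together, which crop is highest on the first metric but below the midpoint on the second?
Chart 2 median price ($/t) ≈ 450; below-median crops: Oats, Rye. Among those, Oats has the highest yield (t/ha) (≈ 10).

Oats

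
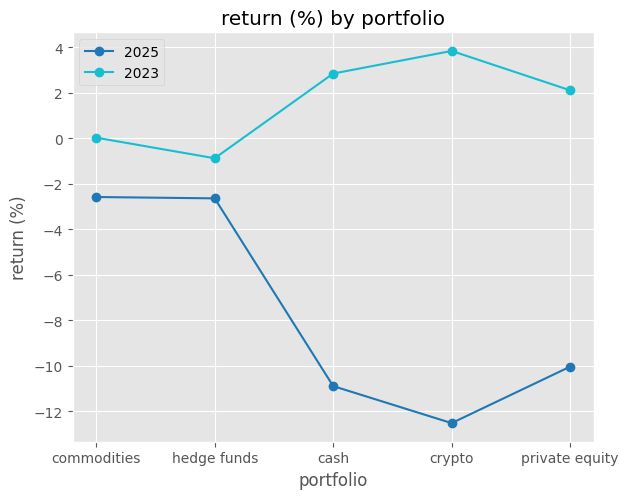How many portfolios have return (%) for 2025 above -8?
2

Above -8: commodities, hedge funds.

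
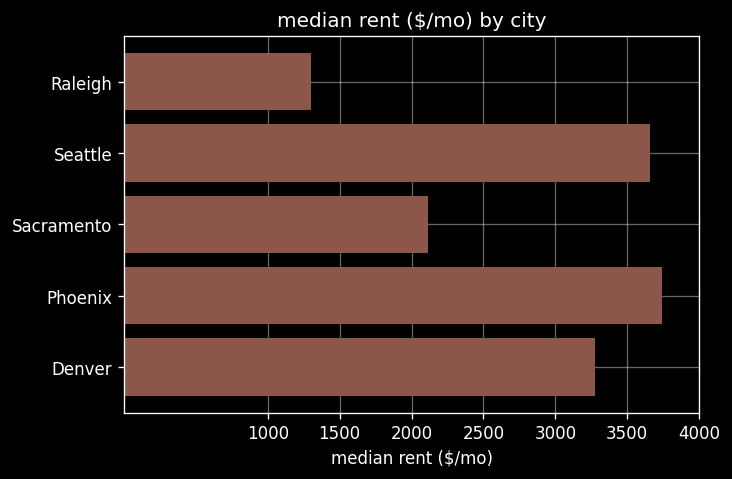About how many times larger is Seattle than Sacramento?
Seattle ≈ 3500, Sacramento ≈ 2000; 3500/2000 ≈ 1.75.

≈ 1.75×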